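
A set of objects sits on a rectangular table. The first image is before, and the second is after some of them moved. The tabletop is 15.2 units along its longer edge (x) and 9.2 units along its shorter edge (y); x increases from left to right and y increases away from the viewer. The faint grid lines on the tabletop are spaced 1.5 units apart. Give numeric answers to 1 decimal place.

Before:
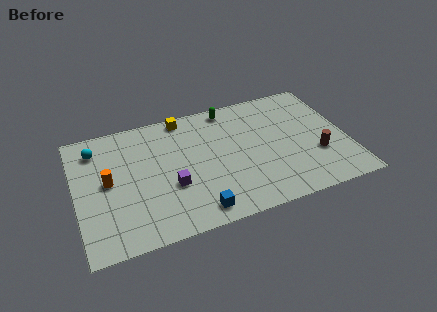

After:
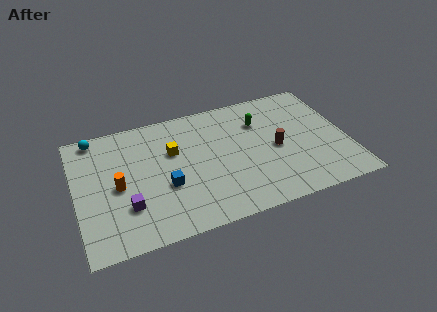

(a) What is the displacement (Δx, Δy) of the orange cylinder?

(0.5, -0.5)

The orange cylinder was at about (1.8, 4.8) and moved to about (2.3, 4.3).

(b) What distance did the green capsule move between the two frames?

2.3

From (8.9, 8.2) to (10.5, 6.6), the green capsule covered √(1.6² + 1.6²) ≈ 2.3 units.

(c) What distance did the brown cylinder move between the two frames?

2.5

From (13.4, 3.1) to (11.2, 4.3), the brown cylinder covered √(2.2² + 1.2²) ≈ 2.5 units.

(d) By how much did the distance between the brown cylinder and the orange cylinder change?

-2.8

They were about 11.7 units apart before and 8.9 after — 2.8 units closer together.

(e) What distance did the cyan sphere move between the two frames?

0.9

The cyan sphere was near (1.3, 7.4) before and (1.3, 8.3) after, so it travelled √(0.0² + 0.9²) ≈ 0.9 units.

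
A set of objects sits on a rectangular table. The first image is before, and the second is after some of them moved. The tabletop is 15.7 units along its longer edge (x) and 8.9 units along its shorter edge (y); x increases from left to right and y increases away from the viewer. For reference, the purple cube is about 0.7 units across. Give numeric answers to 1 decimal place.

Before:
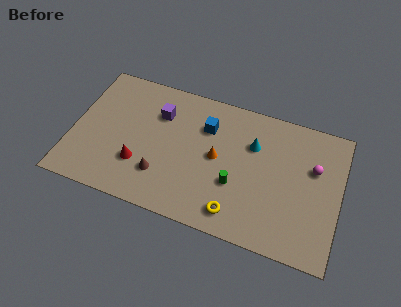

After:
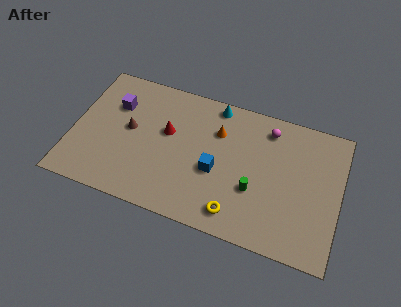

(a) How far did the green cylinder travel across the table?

1.1

From (9.7, 3.2) to (10.8, 3.2), the green cylinder covered √(1.1² + 0.0²) ≈ 1.1 units.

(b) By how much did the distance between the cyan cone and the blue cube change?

+1.5

They were about 2.8 units apart before and 4.3 after — 1.5 units further apart.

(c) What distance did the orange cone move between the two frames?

1.7

From (8.5, 4.6) to (8.4, 6.3), the orange cone covered √(0.1² + 1.7²) ≈ 1.7 units.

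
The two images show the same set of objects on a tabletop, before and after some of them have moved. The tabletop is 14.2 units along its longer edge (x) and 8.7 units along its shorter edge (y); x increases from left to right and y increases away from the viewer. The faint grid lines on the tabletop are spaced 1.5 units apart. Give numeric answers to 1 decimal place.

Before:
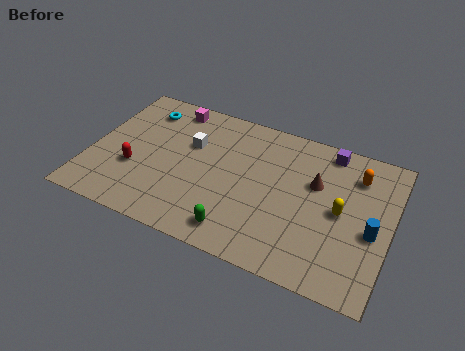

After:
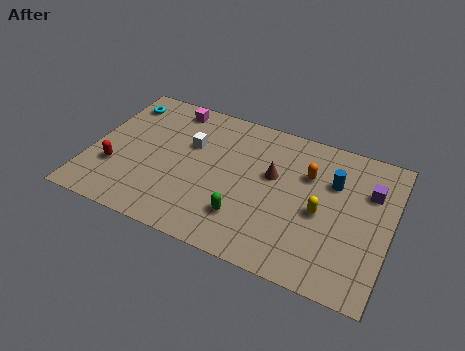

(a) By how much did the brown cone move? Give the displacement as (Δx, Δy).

(-2.0, -0.3)

From the two frames, the brown cone sits at roughly (10.6, 5.5) before and (8.6, 5.2) after.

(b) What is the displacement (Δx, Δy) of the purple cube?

(2.1, -1.7)

From the two frames, the purple cube sits at roughly (11.0, 7.7) before and (13.1, 6.0) after.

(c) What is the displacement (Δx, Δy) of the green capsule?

(0.2, 0.9)

The green capsule was at about (7.4, 1.3) and moved to about (7.6, 2.2).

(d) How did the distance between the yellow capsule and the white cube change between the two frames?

-0.8

They were about 7.4 units apart before and 6.6 after — 0.8 units closer together.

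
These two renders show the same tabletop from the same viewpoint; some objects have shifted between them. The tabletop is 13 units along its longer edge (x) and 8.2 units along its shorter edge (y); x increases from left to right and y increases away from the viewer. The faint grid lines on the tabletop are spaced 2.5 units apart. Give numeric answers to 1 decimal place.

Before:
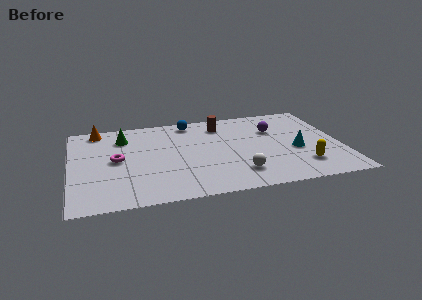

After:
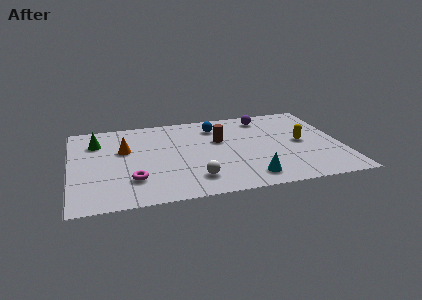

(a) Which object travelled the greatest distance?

the cyan cone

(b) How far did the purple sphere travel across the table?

1.4

The purple sphere was near (9.9, 5.6) before and (9.5, 6.9) after, so it travelled √(0.4² + 1.3²) ≈ 1.4 units.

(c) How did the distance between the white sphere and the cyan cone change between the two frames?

-0.7

The distance was about 3.3 in the first image and 2.6 in the second, so they moved 0.7 units closer together.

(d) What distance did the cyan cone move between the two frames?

3.2

The cyan cone was near (10.8, 3.4) before and (8.4, 1.3) after, so it travelled √(2.4² + 2.1²) ≈ 3.2 units.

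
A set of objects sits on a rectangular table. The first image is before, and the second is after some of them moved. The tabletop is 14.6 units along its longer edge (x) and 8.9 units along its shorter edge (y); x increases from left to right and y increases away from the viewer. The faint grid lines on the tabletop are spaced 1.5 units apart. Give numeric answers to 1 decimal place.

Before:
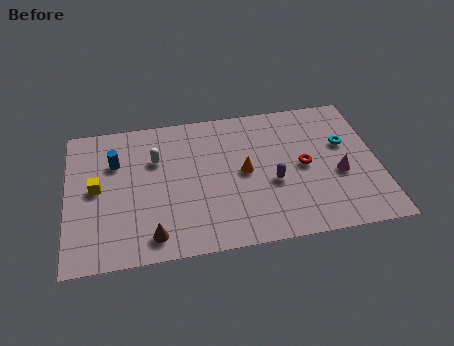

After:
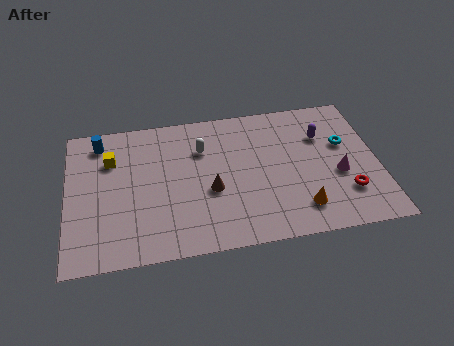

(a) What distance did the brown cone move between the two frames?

3.6

The brown cone moved from about (3.9, 1.3) to (6.7, 3.6), a distance of √(2.8² + 2.3²) ≈ 3.6.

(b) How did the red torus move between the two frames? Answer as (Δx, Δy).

(1.9, -2.0)

The red torus started near (11.1, 4.4) and ended near (13.0, 2.4).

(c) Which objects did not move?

the magenta cone and the cyan torus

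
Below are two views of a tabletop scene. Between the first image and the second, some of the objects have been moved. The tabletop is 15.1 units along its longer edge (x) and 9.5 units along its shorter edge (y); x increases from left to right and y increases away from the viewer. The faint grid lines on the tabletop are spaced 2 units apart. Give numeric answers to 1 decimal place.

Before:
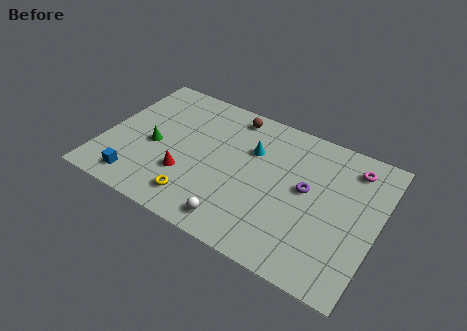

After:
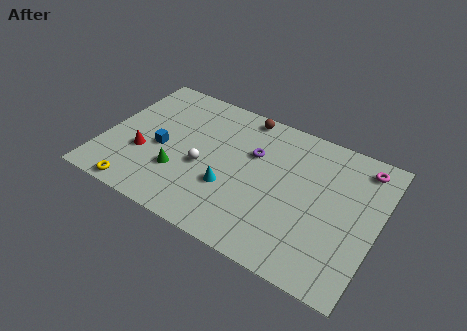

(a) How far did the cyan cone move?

3.2

The cyan cone was near (8.0, 6.4) before and (7.2, 3.3) after, so it travelled √(0.8² + 3.1²) ≈ 3.2 units.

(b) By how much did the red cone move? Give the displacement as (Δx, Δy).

(-2.5, 0.4)

From the two frames, the red cone sits at roughly (4.8, 3.0) before and (2.3, 3.4) after.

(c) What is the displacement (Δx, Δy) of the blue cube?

(0.9, 2.8)

From the two frames, the blue cube sits at roughly (2.3, 1.4) before and (3.2, 4.2) after.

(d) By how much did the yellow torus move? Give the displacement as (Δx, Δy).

(-3.1, -0.9)

The yellow torus was at about (5.6, 1.7) and moved to about (2.5, 0.8).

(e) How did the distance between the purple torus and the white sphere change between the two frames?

-1.8

The distance was about 5.1 in the first image and 3.3 in the second, so they moved 1.8 units closer together.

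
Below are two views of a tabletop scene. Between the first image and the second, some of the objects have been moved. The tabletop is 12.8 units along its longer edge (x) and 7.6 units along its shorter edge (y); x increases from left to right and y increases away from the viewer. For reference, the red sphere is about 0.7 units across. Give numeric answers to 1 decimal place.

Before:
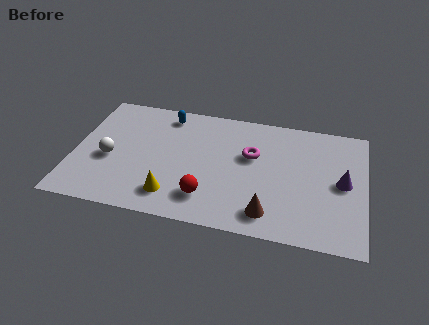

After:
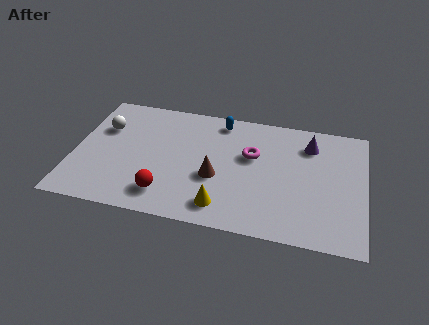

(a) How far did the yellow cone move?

2.2

The yellow cone moved from about (4.5, 1.5) to (6.7, 1.3), a distance of √(2.2² + 0.2²) ≈ 2.2.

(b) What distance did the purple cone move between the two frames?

2.6

From (11.8, 3.8) to (10.3, 5.9), the purple cone covered √(1.5² + 2.1²) ≈ 2.6 units.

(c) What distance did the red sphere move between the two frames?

1.8

The red sphere was near (6.0, 1.7) before and (4.2, 1.5) after, so it travelled √(1.8² + 0.2²) ≈ 1.8 units.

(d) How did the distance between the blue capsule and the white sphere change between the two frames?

+1.3

Before: roughly 4.0 units apart; after: 5.3. That's 1.3 units further apart.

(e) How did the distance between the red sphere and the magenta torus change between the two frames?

+1.3

They were about 3.5 units apart before and 4.8 after — 1.3 units further apart.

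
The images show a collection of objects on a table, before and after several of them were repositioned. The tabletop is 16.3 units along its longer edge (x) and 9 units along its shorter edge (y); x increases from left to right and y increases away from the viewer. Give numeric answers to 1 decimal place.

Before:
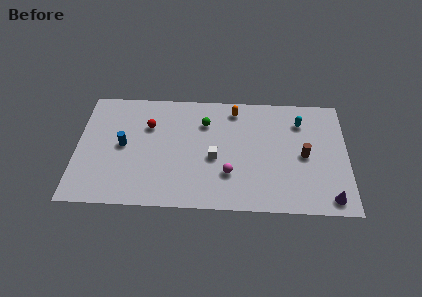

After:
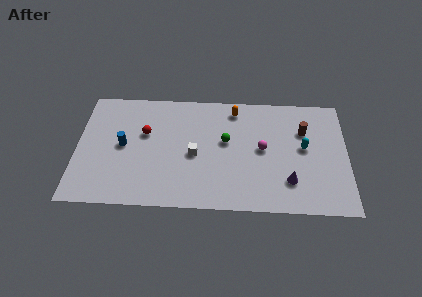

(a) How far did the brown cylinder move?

1.9

The brown cylinder moved from about (13.7, 4.3) to (13.7, 6.2), a distance of √(0.0² + 1.9²) ≈ 1.9.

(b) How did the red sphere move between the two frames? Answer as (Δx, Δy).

(-0.2, -0.6)

From the two frames, the red sphere sits at roughly (4.3, 6.2) before and (4.1, 5.6) after.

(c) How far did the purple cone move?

2.7

The purple cone moved from about (15.2, 1.1) to (12.8, 2.3), a distance of √(2.4² + 1.2²) ≈ 2.7.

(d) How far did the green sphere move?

1.9

The green sphere moved from about (7.7, 6.6) to (9.0, 5.2), a distance of √(1.3² + 1.4²) ≈ 1.9.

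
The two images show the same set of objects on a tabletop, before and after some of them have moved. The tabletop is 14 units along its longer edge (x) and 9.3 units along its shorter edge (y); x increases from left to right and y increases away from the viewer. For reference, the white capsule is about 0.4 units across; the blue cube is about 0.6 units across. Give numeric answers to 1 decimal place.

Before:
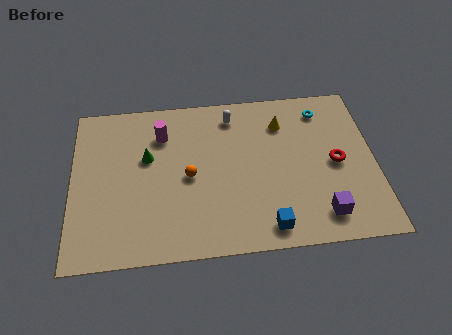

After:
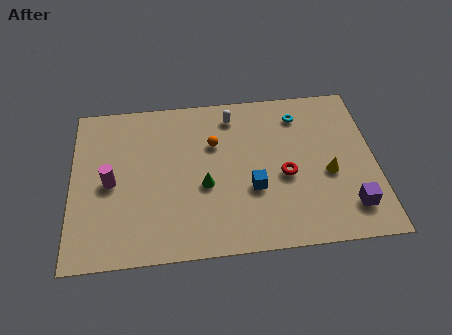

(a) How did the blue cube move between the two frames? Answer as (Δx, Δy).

(-0.6, 2.2)

From the two frames, the blue cube sits at roughly (8.9, 1.2) before and (8.3, 3.4) after.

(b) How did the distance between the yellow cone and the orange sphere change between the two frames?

+0.5

Before: roughly 5.2 units apart; after: 5.7. That's 0.5 units further apart.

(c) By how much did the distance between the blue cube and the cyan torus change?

-2.4

They were about 7.1 units apart before and 4.7 after — 2.4 units closer together.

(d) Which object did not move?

the white capsule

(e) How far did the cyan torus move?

1.1

The cyan torus moved from about (11.7, 7.7) to (10.6, 7.5), a distance of √(1.1² + 0.2²) ≈ 1.1.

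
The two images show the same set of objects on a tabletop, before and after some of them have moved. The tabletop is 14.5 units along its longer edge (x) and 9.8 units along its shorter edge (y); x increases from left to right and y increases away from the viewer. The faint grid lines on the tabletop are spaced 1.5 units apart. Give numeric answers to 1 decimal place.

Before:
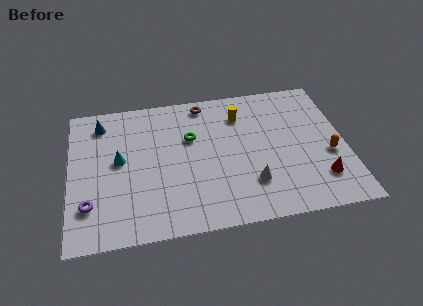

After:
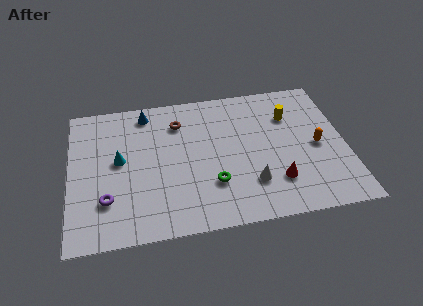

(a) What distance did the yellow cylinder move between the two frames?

2.6

The yellow cylinder was near (9.1, 7.5) before and (11.7, 7.0) after, so it travelled √(2.6² + 0.5²) ≈ 2.6 units.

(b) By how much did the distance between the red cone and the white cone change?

-2.3

Before: roughly 3.6 units apart; after: 1.3. That's 2.3 units closer together.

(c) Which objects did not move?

the white cone and the cyan cone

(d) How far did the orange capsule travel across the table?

0.9

From (13.6, 3.9) to (13.0, 4.6), the orange capsule covered √(0.6² + 0.7²) ≈ 0.9 units.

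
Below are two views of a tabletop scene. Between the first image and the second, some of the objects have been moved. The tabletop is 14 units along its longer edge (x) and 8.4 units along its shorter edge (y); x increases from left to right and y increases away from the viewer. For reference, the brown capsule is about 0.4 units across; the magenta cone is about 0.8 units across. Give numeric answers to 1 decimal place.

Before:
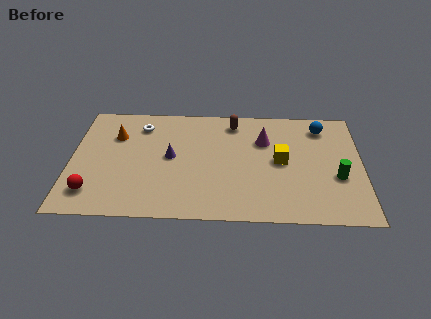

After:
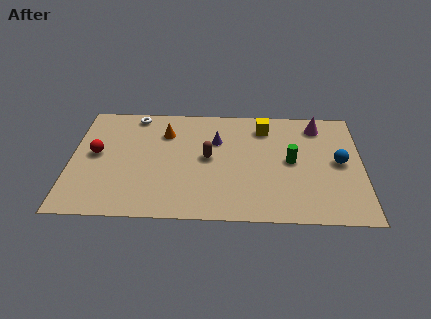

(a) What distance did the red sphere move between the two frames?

2.8

The red sphere moved from about (1.1, 1.7) to (1.2, 4.5), a distance of √(0.1² + 2.8²) ≈ 2.8.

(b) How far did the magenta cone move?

2.9

The magenta cone moved from about (9.3, 5.8) to (11.9, 7.0), a distance of √(2.6² + 1.2²) ≈ 2.9.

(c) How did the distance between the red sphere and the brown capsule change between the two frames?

-3.2

Before: roughly 8.6 units apart; after: 5.4. That's 3.2 units closer together.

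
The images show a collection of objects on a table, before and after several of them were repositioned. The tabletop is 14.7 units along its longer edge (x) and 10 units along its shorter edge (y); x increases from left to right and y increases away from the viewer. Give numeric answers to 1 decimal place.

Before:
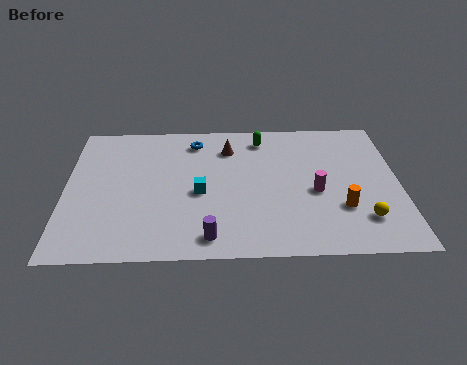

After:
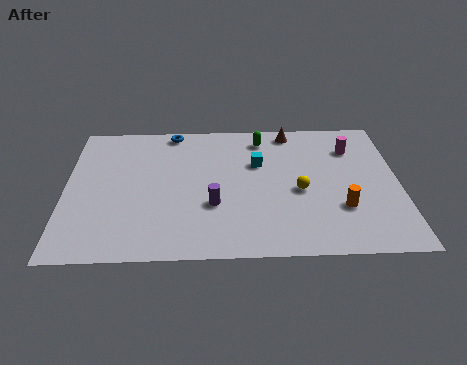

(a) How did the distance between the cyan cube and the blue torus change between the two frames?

+0.7

The distance was about 3.9 in the first image and 4.6 in the second, so they moved 0.7 units further apart.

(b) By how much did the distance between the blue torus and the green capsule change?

+1.1

The distance was about 3.0 in the first image and 4.1 in the second, so they moved 1.1 units further apart.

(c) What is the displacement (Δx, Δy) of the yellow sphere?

(-2.7, 2.1)

The yellow sphere was at about (13.0, 2.3) and moved to about (10.3, 4.4).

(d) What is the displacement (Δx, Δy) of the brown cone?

(2.8, 1.2)

From the two frames, the brown cone sits at roughly (7.2, 7.7) before and (10.0, 8.9) after.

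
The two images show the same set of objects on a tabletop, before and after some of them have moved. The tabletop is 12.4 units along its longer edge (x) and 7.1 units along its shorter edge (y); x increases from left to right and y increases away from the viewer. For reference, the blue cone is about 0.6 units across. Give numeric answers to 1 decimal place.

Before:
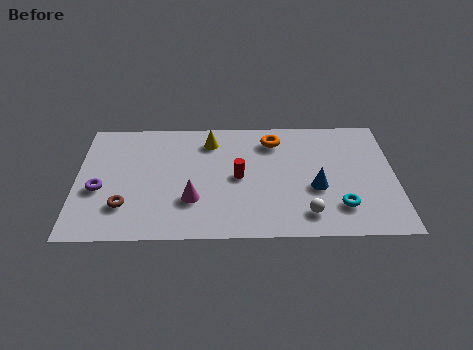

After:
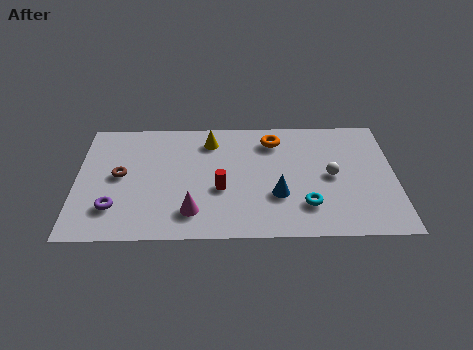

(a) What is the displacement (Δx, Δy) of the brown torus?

(-0.2, 1.8)

The brown torus started near (1.9, 1.9) and ended near (1.7, 3.7).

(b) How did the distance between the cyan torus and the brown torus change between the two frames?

-0.9

They were about 8.3 units apart before and 7.4 after — 0.9 units closer together.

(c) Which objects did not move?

the yellow cone and the orange torus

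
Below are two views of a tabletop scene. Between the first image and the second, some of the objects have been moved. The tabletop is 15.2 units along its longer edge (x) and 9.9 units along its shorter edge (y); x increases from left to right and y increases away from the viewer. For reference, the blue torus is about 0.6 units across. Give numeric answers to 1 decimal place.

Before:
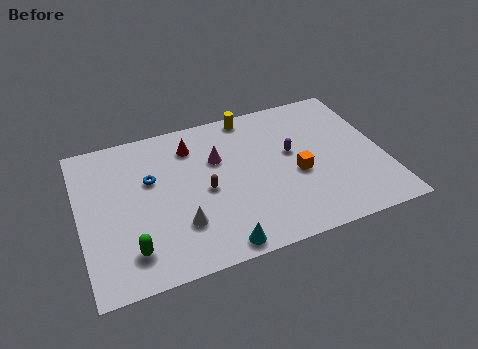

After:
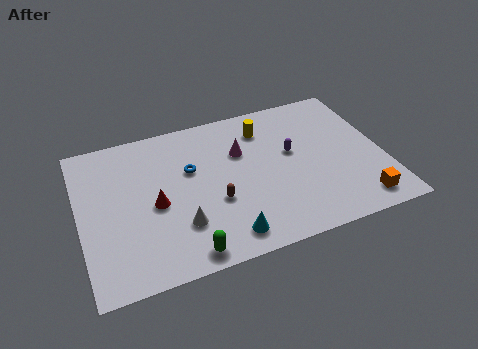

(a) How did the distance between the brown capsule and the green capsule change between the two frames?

-1.5

Before: roughly 4.7 units apart; after: 3.2. That's 1.5 units closer together.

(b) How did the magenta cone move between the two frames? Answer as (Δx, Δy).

(1.2, 0.1)

The magenta cone was at about (7.0, 6.5) and moved to about (8.2, 6.6).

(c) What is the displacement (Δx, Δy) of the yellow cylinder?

(0.6, -1.2)

The yellow cylinder was at about (8.9, 9.0) and moved to about (9.5, 7.8).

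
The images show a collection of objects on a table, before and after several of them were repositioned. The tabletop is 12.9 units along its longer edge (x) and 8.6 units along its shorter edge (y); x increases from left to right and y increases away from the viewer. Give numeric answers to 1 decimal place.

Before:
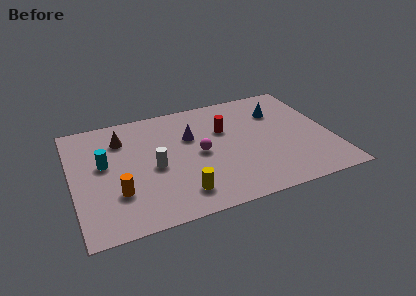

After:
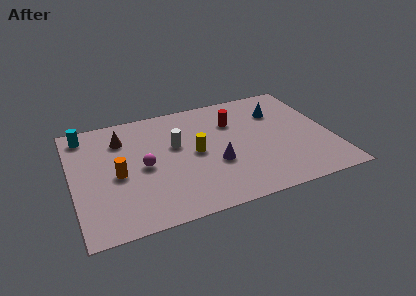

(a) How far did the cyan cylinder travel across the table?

2.6

The cyan cylinder was near (1.6, 4.9) before and (0.8, 7.4) after, so it travelled √(0.8² + 2.5²) ≈ 2.6 units.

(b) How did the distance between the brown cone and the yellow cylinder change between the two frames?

-1.4

They were about 5.5 units apart before and 4.1 after — 1.4 units closer together.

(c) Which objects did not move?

the brown cone and the blue cone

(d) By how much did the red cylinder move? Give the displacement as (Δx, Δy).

(0.5, 0.5)

The red cylinder was at about (7.7, 5.6) and moved to about (8.2, 6.1).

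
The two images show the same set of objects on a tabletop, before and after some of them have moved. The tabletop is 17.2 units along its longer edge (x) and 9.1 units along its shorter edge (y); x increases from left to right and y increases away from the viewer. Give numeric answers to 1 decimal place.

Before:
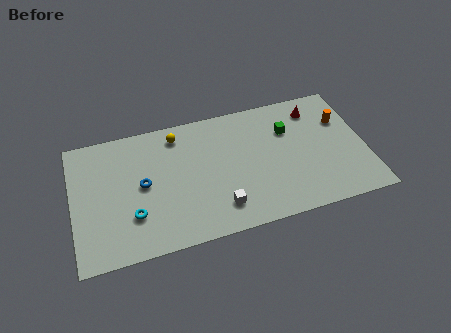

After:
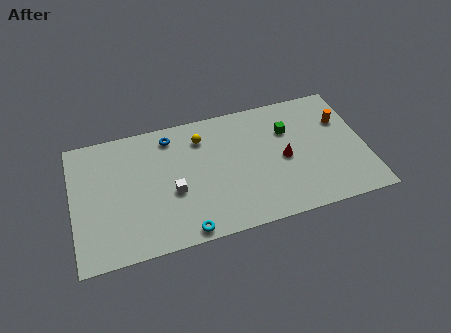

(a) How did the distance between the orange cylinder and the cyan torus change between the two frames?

-2.0

Before: roughly 13.1 units apart; after: 11.1. That's 2.0 units closer together.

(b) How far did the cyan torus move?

3.5

The cyan torus moved from about (3.4, 2.7) to (6.3, 0.8), a distance of √(2.9² + 1.9²) ≈ 3.5.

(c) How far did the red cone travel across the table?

3.7

The red cone moved from about (14.5, 7.4) to (12.4, 4.3), a distance of √(2.1² + 3.1²) ≈ 3.7.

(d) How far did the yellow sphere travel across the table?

1.5

The yellow sphere was near (6.3, 7.7) before and (7.7, 7.1) after, so it travelled √(1.4² + 0.6²) ≈ 1.5 units.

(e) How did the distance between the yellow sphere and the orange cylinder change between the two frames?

-1.5

They were about 9.8 units apart before and 8.3 after — 1.5 units closer together.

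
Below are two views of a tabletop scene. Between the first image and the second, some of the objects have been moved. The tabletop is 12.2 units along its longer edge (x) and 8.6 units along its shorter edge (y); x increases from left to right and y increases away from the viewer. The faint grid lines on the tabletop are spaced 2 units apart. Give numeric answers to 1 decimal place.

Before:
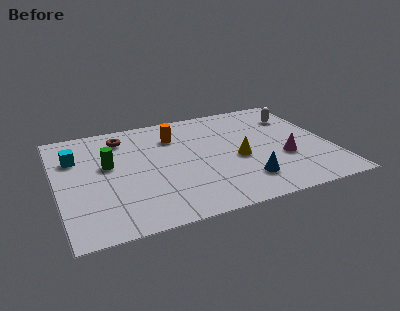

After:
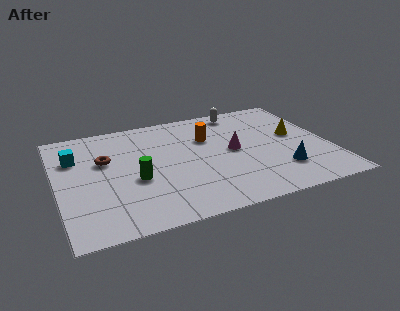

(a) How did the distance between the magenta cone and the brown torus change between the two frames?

-2.1

The distance was about 7.9 in the first image and 5.8 in the second, so they moved 2.1 units closer together.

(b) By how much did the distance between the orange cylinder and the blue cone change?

-0.6

The distance was about 5.2 in the first image and 4.6 in the second, so they moved 0.6 units closer together.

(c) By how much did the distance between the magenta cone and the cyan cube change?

-2.4

The distance was about 9.6 in the first image and 7.2 in the second, so they moved 2.4 units closer together.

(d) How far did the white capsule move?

2.7

From (11.0, 6.4) to (8.6, 7.6), the white capsule covered √(2.4² + 1.2²) ≈ 2.7 units.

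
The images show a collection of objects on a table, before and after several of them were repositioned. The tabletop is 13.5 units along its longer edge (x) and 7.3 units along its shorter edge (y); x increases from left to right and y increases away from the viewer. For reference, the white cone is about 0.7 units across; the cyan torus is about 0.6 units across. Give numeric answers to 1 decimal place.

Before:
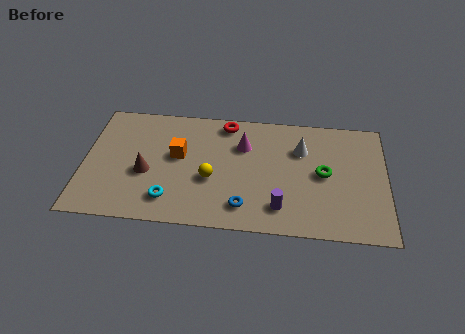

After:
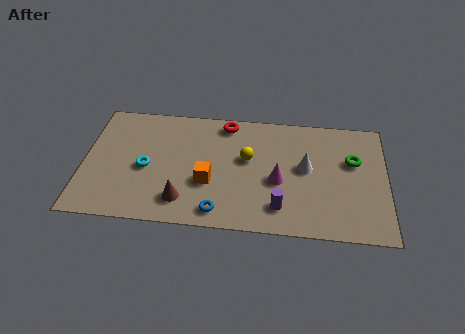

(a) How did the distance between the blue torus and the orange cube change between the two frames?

-2.3

They were about 4.1 units apart before and 1.8 after — 2.3 units closer together.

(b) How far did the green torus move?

1.6

From (10.7, 3.7) to (12.0, 4.6), the green torus covered √(1.3² + 0.9²) ≈ 1.6 units.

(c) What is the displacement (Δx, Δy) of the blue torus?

(-1.1, -0.4)

The blue torus was at about (7.2, 1.4) and moved to about (6.1, 1.0).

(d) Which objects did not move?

the red torus and the purple cylinder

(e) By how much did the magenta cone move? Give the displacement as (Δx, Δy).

(1.6, -2.0)

The magenta cone started near (7.1, 5.1) and ended near (8.7, 3.1).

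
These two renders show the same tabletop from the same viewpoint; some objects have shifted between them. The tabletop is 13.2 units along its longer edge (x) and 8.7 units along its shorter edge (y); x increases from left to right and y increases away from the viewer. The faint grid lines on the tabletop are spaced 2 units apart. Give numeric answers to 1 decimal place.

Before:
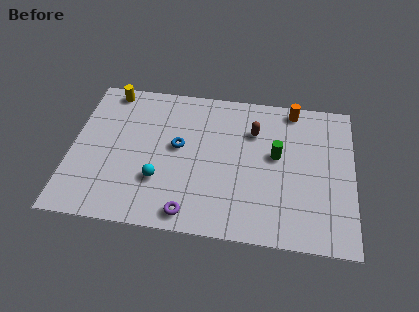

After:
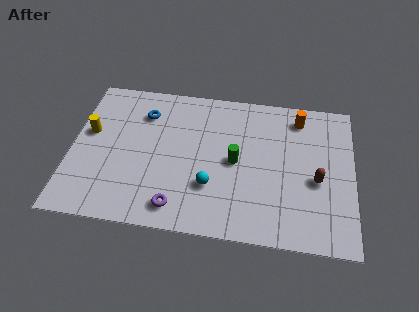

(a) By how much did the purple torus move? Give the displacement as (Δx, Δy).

(-0.6, 0.3)

The purple torus was at about (5.7, 1.0) and moved to about (5.1, 1.3).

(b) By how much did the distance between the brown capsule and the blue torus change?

+4.9

They were about 3.8 units apart before and 8.7 after — 4.9 units further apart.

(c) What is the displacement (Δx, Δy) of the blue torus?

(-1.7, 1.8)

The blue torus was at about (5.0, 4.8) and moved to about (3.3, 6.6).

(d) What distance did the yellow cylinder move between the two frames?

2.8

The yellow cylinder moved from about (1.6, 7.8) to (0.8, 5.1), a distance of √(0.8² + 2.7²) ≈ 2.8.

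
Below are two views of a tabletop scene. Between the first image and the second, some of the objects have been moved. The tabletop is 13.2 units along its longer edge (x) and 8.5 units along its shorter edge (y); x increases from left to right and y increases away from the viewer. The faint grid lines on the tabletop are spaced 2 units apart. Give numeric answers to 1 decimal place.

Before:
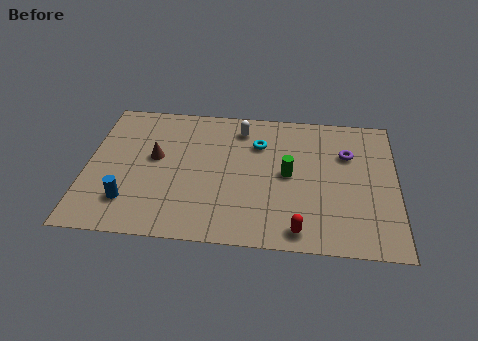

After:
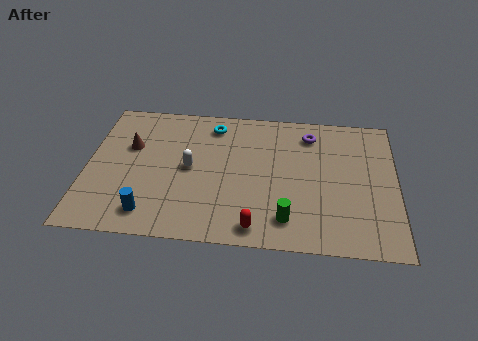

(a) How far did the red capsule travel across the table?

1.8

The red capsule was near (9.1, 1.0) before and (7.3, 1.0) after, so it travelled √(1.8² + 0.0²) ≈ 1.8 units.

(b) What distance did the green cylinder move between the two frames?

2.7

The green cylinder moved from about (8.6, 4.3) to (8.6, 1.6), a distance of √(0.0² + 2.7²) ≈ 2.7.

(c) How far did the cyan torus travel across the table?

2.2

From (7.3, 6.1) to (5.3, 7.1), the cyan torus covered √(2.0² + 1.0²) ≈ 2.2 units.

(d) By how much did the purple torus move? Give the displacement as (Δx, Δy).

(-1.6, 1.1)

The purple torus started near (11.1, 5.8) and ended near (9.5, 6.9).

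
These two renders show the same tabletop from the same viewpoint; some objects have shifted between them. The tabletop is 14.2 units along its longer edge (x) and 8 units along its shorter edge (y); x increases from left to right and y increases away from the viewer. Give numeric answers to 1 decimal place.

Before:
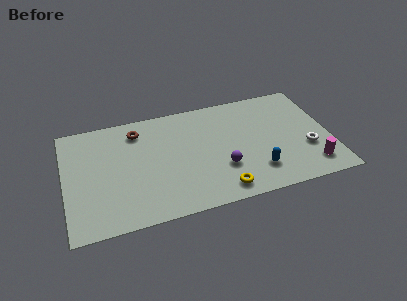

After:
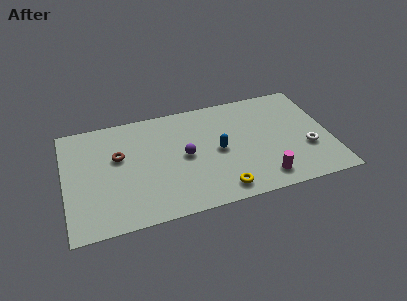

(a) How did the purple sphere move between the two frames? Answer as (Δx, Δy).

(-1.9, 1.4)

From the two frames, the purple sphere sits at roughly (8.3, 2.6) before and (6.4, 4.0) after.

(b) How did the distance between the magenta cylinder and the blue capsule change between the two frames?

+0.5

They were about 2.9 units apart before and 3.4 after — 0.5 units further apart.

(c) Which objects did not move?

the white torus and the yellow torus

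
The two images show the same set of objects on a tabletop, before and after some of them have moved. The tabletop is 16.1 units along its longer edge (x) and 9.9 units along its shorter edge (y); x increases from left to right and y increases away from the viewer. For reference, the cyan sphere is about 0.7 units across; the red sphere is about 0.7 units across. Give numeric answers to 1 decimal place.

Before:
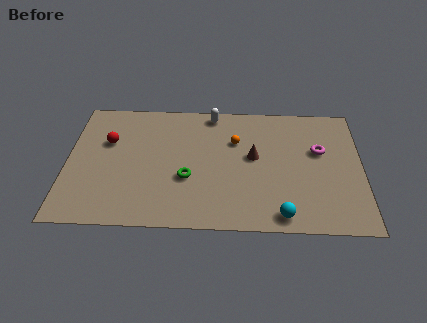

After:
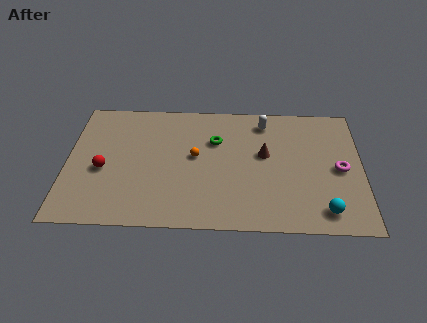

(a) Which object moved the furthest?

the green torus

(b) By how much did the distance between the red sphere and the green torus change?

+1.4

Before: roughly 5.2 units apart; after: 6.6. That's 1.4 units further apart.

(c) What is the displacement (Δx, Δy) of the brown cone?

(0.6, 0.2)

From the two frames, the brown cone sits at roughly (10.2, 5.5) before and (10.8, 5.7) after.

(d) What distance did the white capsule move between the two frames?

3.0

From (7.9, 8.9) to (10.8, 8.3), the white capsule covered √(2.9² + 0.6²) ≈ 3.0 units.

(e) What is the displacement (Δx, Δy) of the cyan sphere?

(2.3, 0.4)

The cyan sphere was at about (11.7, 1.1) and moved to about (14.0, 1.5).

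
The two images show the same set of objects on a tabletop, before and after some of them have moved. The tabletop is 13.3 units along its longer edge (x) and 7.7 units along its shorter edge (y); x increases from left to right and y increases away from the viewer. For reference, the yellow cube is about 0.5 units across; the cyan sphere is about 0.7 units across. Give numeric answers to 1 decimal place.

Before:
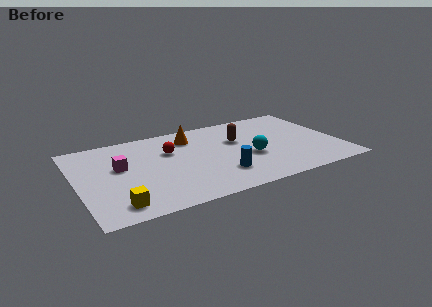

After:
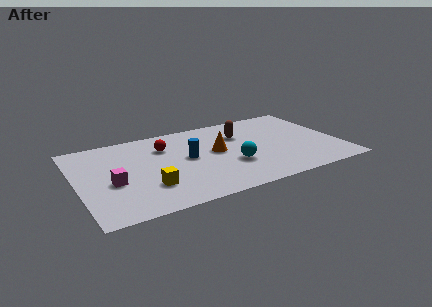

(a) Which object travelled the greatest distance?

the blue cylinder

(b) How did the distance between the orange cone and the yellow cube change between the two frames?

-2.3

The distance was about 6.5 in the first image and 4.2 in the second, so they moved 2.3 units closer together.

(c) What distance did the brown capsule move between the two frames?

0.5

From (8.3, 4.9) to (8.5, 5.4), the brown capsule covered √(0.2² + 0.5²) ≈ 0.5 units.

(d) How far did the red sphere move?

0.5

From (4.8, 5.1) to (4.6, 5.6), the red sphere covered √(0.2² + 0.5²) ≈ 0.5 units.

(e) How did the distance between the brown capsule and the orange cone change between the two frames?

-0.8

The distance was about 2.6 in the first image and 1.8 in the second, so they moved 0.8 units closer together.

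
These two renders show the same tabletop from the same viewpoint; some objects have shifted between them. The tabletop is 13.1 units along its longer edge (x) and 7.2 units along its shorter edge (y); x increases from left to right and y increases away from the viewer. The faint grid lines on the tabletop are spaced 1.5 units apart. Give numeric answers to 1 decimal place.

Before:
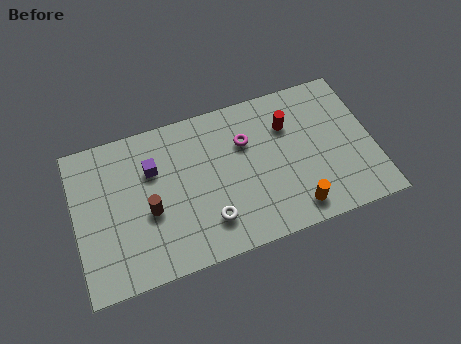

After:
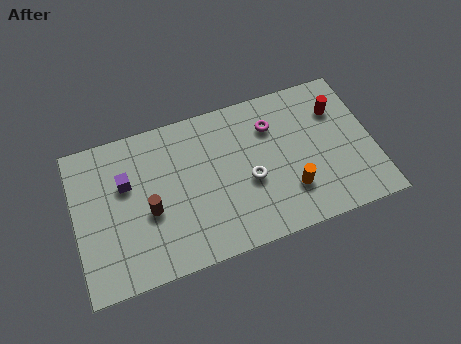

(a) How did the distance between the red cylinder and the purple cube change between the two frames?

+3.4

The distance was about 6.0 in the first image and 9.4 in the second, so they moved 3.4 units further apart.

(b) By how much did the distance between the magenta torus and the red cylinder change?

+1.0

Before: roughly 1.9 units apart; after: 2.9. That's 1.0 units further apart.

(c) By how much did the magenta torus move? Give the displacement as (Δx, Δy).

(1.2, 0.4)

From the two frames, the magenta torus sits at roughly (7.6, 4.9) before and (8.8, 5.3) after.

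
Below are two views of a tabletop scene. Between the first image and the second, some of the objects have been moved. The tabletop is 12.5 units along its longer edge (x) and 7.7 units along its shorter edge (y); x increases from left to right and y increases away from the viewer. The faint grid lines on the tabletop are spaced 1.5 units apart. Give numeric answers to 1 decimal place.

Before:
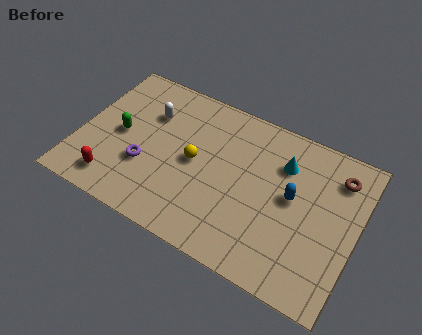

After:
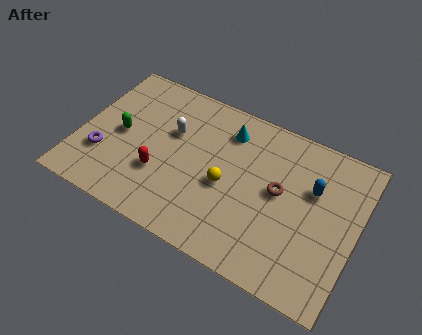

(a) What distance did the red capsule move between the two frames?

2.3

The red capsule was near (1.9, 1.3) before and (3.8, 2.6) after, so it travelled √(1.9² + 1.3²) ≈ 2.3 units.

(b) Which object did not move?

the green capsule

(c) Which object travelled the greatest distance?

the brown torus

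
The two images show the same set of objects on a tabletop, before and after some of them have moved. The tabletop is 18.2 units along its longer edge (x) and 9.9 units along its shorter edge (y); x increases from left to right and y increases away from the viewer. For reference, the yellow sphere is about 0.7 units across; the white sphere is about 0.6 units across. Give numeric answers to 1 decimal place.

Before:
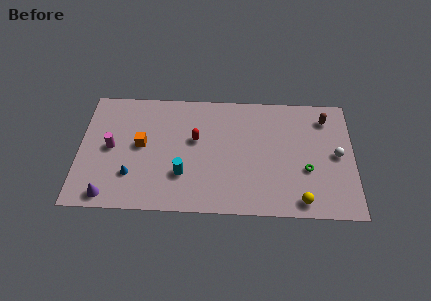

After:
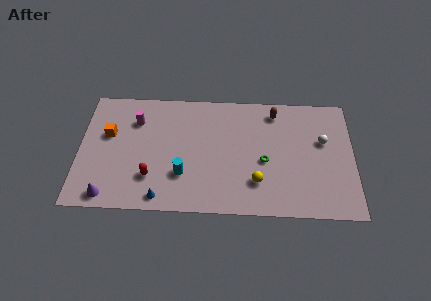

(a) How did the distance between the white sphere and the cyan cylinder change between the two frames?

-0.6

They were about 10.4 units apart before and 9.8 after — 0.6 units closer together.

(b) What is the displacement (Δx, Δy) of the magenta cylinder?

(1.6, 2.3)

The magenta cylinder was at about (2.1, 5.0) and moved to about (3.7, 7.3).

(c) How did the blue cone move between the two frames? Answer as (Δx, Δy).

(2.0, -1.7)

From the two frames, the blue cone sits at roughly (3.5, 2.8) before and (5.5, 1.1) after.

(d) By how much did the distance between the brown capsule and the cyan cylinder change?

-2.6

Before: roughly 10.7 units apart; after: 8.1. That's 2.6 units closer together.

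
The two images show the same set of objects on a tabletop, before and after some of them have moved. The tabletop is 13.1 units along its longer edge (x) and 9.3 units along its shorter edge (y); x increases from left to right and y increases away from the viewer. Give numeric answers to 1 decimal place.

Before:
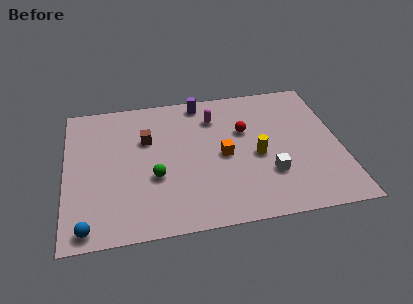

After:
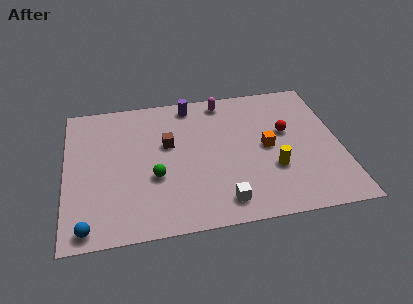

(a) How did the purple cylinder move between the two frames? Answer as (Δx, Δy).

(-0.5, -0.1)

The purple cylinder was at about (6.6, 8.3) and moved to about (6.1, 8.2).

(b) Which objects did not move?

the blue sphere and the green sphere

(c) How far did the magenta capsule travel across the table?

1.2

The magenta capsule was near (7.2, 7.1) before and (7.7, 8.2) after, so it travelled √(0.5² + 1.1²) ≈ 1.2 units.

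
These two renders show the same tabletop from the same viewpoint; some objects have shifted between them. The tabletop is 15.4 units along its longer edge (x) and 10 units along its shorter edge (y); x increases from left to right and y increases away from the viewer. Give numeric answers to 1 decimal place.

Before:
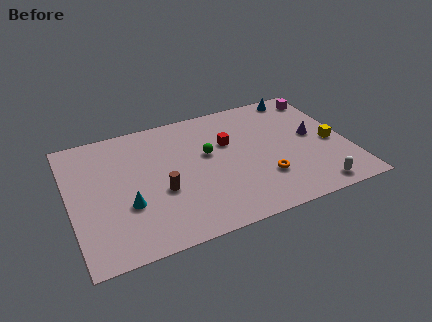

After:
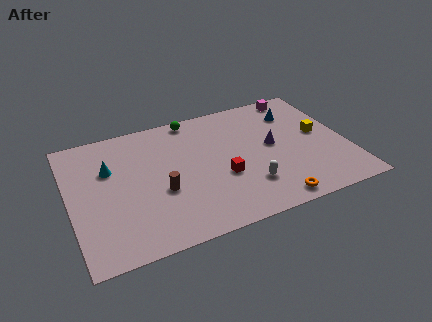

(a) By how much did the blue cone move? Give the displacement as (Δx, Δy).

(-0.4, -1.4)

From the two frames, the blue cone sits at roughly (13.3, 9.0) before and (12.9, 7.6) after.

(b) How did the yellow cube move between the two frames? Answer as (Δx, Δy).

(-0.5, 1.0)

The yellow cube started near (14.5, 4.4) and ended near (14.0, 5.4).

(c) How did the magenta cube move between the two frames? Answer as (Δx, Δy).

(-1.2, 0.5)

The magenta cube started near (14.5, 8.5) and ended near (13.3, 9.0).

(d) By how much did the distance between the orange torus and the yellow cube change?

+1.2

Before: roughly 4.3 units apart; after: 5.5. That's 1.2 units further apart.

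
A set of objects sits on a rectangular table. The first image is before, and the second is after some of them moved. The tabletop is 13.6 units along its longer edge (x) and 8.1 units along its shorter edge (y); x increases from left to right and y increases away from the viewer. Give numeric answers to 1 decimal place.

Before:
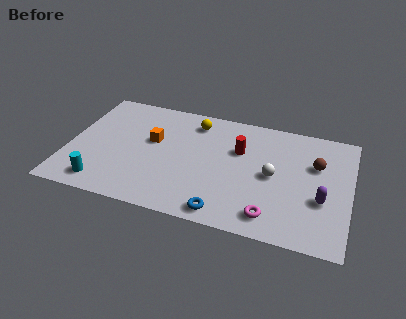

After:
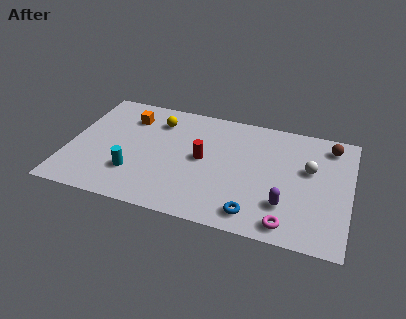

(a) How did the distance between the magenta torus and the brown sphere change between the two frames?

+1.6

They were about 4.4 units apart before and 6.0 after — 1.6 units further apart.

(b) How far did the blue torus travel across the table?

1.4

From (7.8, 0.9) to (9.2, 1.2), the blue torus covered √(1.4² + 0.3²) ≈ 1.4 units.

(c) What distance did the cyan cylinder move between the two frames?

1.8

The cyan cylinder moved from about (1.9, 1.2) to (3.3, 2.3), a distance of √(1.4² + 1.1²) ≈ 1.8.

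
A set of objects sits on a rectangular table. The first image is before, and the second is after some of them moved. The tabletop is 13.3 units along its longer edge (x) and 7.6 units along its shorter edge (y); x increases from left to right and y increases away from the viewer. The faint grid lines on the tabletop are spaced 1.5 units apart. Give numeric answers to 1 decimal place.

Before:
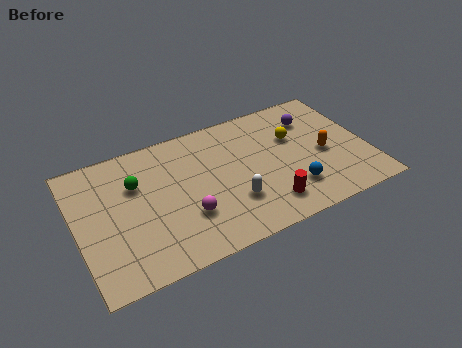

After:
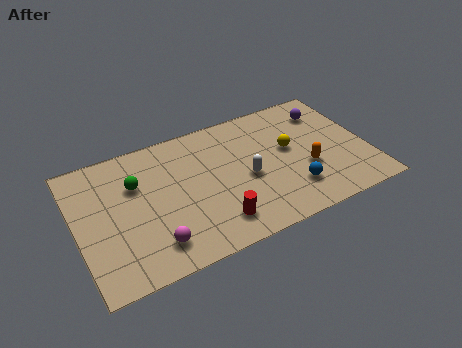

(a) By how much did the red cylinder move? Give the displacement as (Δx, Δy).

(-2.4, 0.0)

The red cylinder was at about (8.4, 1.5) and moved to about (6.0, 1.5).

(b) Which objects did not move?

the green sphere and the blue sphere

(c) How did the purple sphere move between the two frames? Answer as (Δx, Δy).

(0.7, 0.2)

From the two frames, the purple sphere sits at roughly (11.1, 5.7) before and (11.8, 5.9) after.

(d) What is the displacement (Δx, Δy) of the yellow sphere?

(-0.3, -0.6)

The yellow sphere started near (10.1, 4.9) and ended near (9.8, 4.3).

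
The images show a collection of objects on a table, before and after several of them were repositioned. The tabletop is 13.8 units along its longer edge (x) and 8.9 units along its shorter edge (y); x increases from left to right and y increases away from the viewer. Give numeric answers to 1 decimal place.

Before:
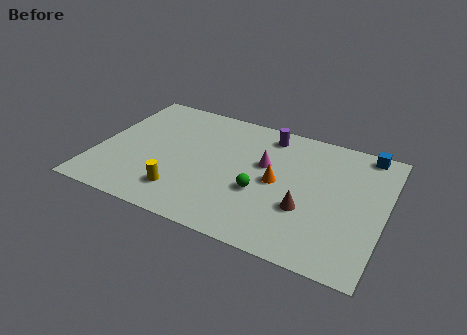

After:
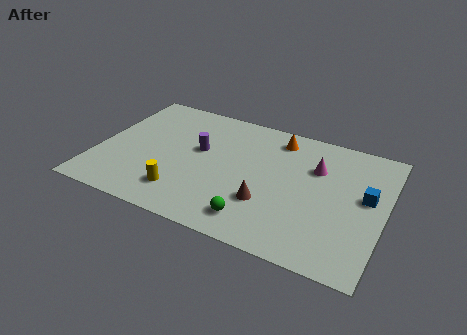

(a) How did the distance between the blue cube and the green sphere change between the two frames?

-0.6

The distance was about 6.6 in the first image and 6.0 in the second, so they moved 0.6 units closer together.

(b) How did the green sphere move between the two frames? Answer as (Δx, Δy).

(0.0, -1.9)

The green sphere started near (8.0, 3.4) and ended near (8.0, 1.5).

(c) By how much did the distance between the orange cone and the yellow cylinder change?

+1.9

Before: roughly 5.0 units apart; after: 6.9. That's 1.9 units further apart.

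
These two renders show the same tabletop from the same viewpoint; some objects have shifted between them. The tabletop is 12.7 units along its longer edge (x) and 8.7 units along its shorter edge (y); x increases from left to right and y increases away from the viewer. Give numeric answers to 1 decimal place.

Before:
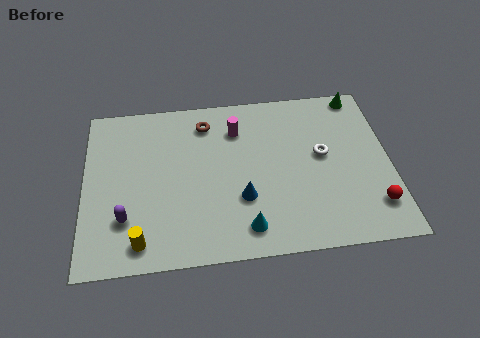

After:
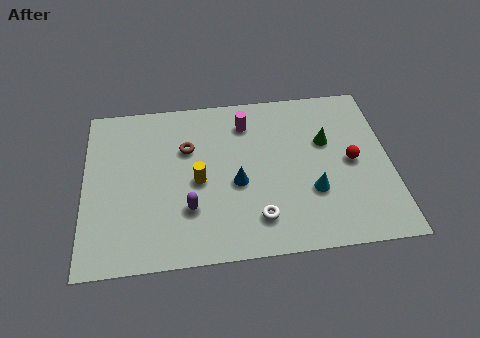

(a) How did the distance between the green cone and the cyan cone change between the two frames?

-5.5

The distance was about 8.2 in the first image and 2.7 in the second, so they moved 5.5 units closer together.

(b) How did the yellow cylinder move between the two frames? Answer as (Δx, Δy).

(2.4, 2.8)

The yellow cylinder was at about (2.3, 1.2) and moved to about (4.7, 4.0).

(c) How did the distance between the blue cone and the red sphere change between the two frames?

-0.7

Before: roughly 5.5 units apart; after: 4.8. That's 0.7 units closer together.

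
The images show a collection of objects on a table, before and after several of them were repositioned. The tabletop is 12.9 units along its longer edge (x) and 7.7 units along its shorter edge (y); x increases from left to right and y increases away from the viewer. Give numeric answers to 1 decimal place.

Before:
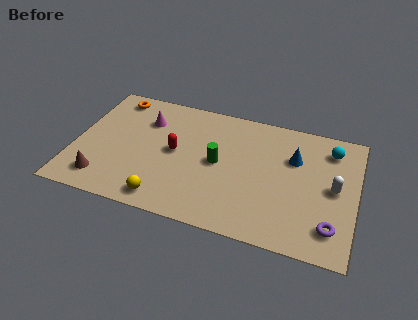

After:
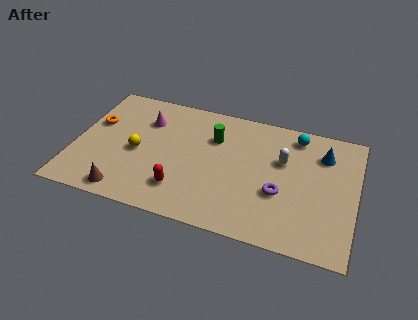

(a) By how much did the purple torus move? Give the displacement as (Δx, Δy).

(-2.4, 1.3)

The purple torus was at about (11.9, 1.6) and moved to about (9.5, 2.9).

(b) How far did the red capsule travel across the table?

2.3

From (4.6, 4.0) to (5.1, 1.8), the red capsule covered √(0.5² + 2.2²) ≈ 2.3 units.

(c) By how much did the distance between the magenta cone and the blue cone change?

+1.3

The distance was about 6.9 in the first image and 8.2 in the second, so they moved 1.3 units further apart.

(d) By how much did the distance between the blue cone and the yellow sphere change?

+1.7

Before: roughly 7.0 units apart; after: 8.7. That's 1.7 units further apart.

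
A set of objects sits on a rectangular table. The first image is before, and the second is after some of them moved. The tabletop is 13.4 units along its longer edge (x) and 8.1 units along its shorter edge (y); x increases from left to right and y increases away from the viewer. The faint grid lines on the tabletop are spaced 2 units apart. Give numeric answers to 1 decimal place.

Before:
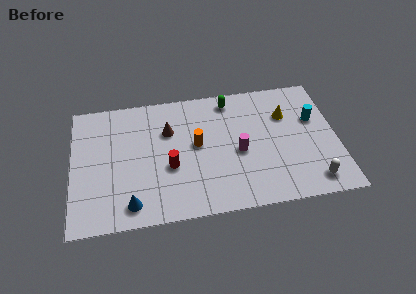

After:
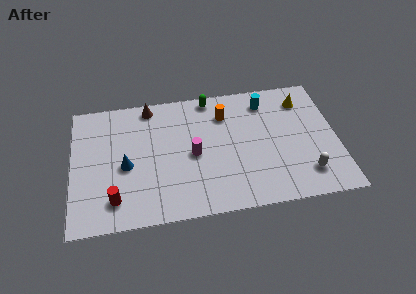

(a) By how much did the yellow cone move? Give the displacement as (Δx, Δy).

(0.9, 0.8)

From the two frames, the yellow cone sits at roughly (10.9, 5.6) before and (11.8, 6.4) after.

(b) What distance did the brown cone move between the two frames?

1.9

The brown cone moved from about (4.9, 5.5) to (4.0, 7.2), a distance of √(0.9² + 1.7²) ≈ 1.9.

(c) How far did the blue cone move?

2.4

The blue cone moved from about (2.9, 1.2) to (2.7, 3.6), a distance of √(0.2² + 2.4²) ≈ 2.4.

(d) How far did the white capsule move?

0.6

The white capsule moved from about (12.0, 1.2) to (11.7, 1.7), a distance of √(0.3² + 0.5²) ≈ 0.6.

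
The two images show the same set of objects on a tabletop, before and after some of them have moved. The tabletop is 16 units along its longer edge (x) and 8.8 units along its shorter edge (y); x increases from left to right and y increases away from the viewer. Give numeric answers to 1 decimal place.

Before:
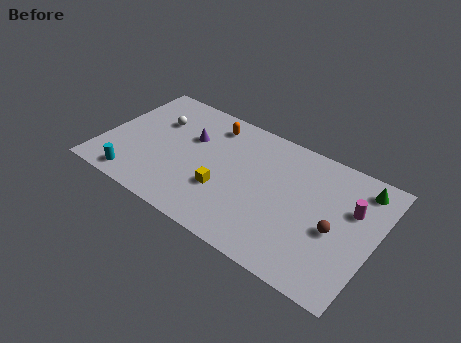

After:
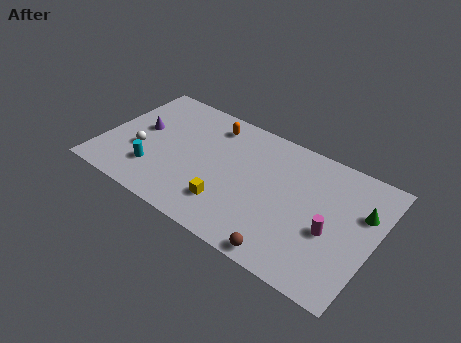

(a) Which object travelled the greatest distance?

the brown sphere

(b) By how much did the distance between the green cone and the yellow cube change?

-0.5

They were about 8.6 units apart before and 8.1 after — 0.5 units closer together.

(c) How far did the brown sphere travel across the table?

3.8

The brown sphere was near (13.8, 3.8) before and (11.5, 0.8) after, so it travelled √(2.3² + 3.0²) ≈ 3.8 units.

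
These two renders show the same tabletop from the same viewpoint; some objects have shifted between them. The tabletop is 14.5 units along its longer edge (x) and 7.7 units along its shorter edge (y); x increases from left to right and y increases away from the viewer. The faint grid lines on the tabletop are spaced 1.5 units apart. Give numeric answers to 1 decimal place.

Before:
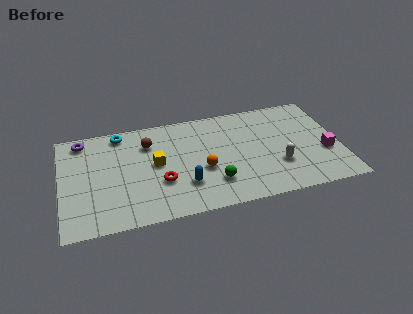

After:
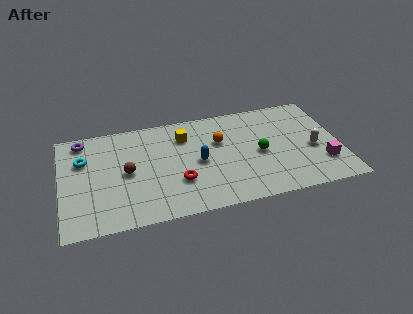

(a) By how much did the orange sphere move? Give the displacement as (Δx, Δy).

(1.0, 1.9)

The orange sphere started near (7.3, 3.1) and ended near (8.3, 5.0).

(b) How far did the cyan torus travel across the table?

2.6

The cyan torus was near (3.2, 6.8) before and (1.2, 5.2) after, so it travelled √(2.0² + 1.6²) ≈ 2.6 units.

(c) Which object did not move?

the purple torus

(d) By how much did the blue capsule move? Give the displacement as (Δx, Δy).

(0.8, 1.5)

The blue capsule was at about (6.3, 2.2) and moved to about (7.1, 3.7).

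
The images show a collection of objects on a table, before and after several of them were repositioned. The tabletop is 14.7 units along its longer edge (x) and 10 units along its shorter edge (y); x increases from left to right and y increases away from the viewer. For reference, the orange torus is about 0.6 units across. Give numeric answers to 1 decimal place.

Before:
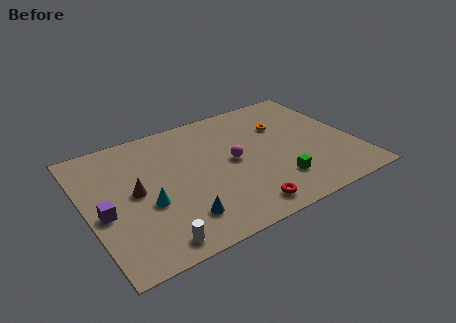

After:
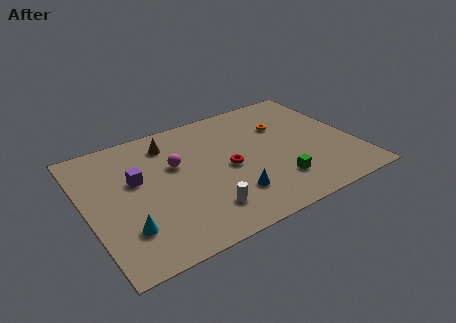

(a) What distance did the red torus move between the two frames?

3.4

From (7.9, 1.3) to (7.7, 4.7), the red torus covered √(0.2² + 3.4²) ≈ 3.4 units.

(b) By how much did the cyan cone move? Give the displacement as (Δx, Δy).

(-1.3, -1.3)

From the two frames, the cyan cone sits at roughly (3.1, 3.9) before and (1.8, 2.6) after.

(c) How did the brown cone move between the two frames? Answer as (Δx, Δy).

(2.3, 3.0)

The brown cone was at about (2.6, 5.1) and moved to about (4.9, 8.1).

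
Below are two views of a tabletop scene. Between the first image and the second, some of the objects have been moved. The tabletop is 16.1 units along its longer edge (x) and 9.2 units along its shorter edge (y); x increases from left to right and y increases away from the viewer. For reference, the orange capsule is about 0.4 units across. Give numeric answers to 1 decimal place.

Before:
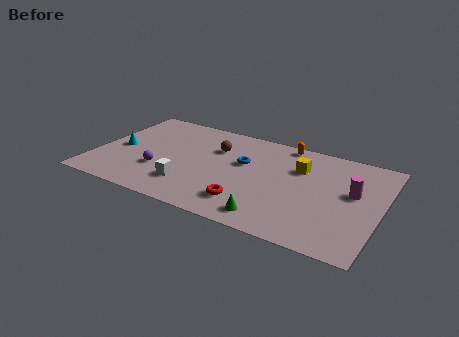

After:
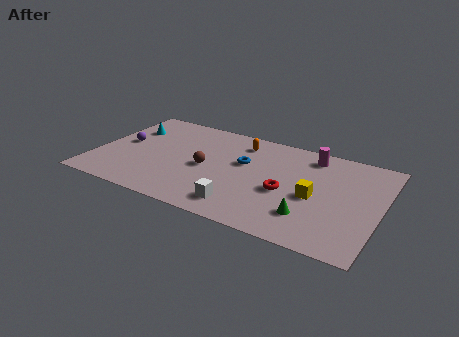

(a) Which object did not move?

the blue torus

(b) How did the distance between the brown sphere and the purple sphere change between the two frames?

+0.5

They were about 4.4 units apart before and 4.9 after — 0.5 units further apart.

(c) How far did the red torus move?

2.7

The red torus moved from about (9.0, 2.0) to (10.9, 3.9), a distance of √(1.9² + 1.9²) ≈ 2.7.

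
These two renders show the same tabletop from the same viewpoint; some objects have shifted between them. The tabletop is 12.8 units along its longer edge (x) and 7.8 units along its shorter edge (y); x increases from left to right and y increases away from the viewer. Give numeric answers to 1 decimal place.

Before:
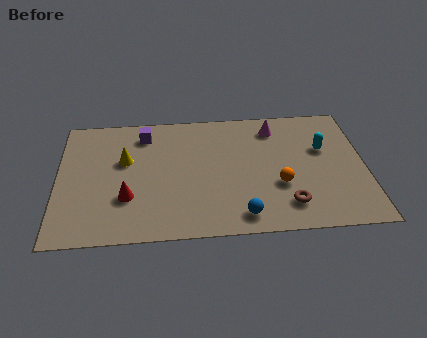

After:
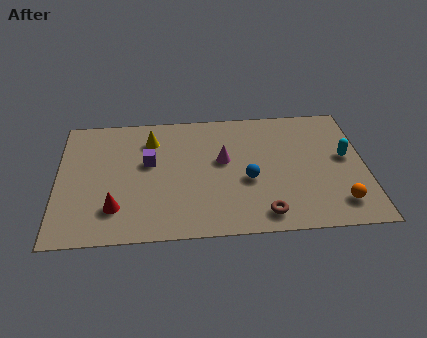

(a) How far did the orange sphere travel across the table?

2.7

The orange sphere moved from about (9.2, 2.8) to (11.6, 1.5), a distance of √(2.4² + 1.3²) ≈ 2.7.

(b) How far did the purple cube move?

1.8

The purple cube moved from about (3.6, 6.4) to (3.8, 4.6), a distance of √(0.2² + 1.8²) ≈ 1.8.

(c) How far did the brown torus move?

1.1

The brown torus moved from about (9.5, 1.6) to (8.5, 1.1), a distance of √(1.0² + 0.5²) ≈ 1.1.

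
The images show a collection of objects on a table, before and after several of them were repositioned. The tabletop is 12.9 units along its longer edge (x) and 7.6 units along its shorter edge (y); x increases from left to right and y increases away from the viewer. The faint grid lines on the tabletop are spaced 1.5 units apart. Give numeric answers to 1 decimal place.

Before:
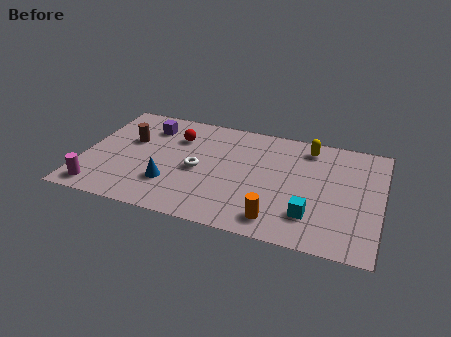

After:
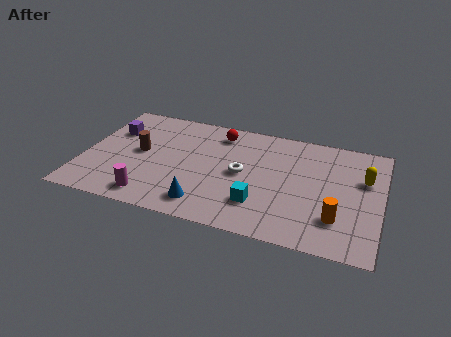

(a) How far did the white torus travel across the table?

1.9

From (5.0, 3.5) to (6.9, 3.8), the white torus covered √(1.9² + 0.3²) ≈ 1.9 units.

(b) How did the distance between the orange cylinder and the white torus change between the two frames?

+0.3

Before: roughly 4.3 units apart; after: 4.6. That's 0.3 units further apart.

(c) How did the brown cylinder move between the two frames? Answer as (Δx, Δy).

(0.5, -0.7)

The brown cylinder was at about (1.9, 4.7) and moved to about (2.4, 4.0).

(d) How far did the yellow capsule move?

2.9

From (9.6, 6.4) to (12.1, 4.9), the yellow capsule covered √(2.5² + 1.5²) ≈ 2.9 units.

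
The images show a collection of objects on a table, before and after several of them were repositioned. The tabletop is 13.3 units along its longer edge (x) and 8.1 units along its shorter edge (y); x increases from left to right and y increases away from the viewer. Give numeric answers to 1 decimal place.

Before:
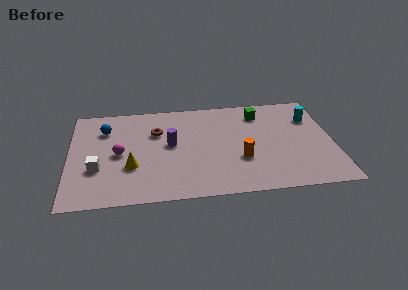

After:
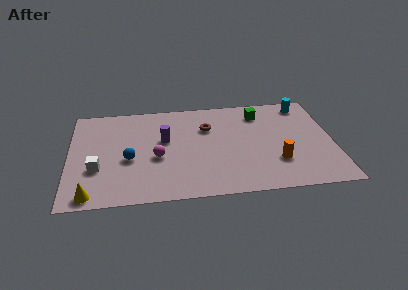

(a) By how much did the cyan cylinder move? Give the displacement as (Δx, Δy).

(-0.3, 1.2)

From the two frames, the cyan cylinder sits at roughly (12.3, 5.8) before and (12.0, 7.0) after.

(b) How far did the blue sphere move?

2.9

The blue sphere moved from about (1.8, 6.0) to (3.0, 3.4), a distance of √(1.2² + 2.6²) ≈ 2.9.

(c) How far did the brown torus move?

2.6

From (4.4, 5.5) to (7.0, 5.6), the brown torus covered √(2.6² + 0.1²) ≈ 2.6 units.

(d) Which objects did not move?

the white cube and the green cube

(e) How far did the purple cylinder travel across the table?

0.5

The purple cylinder moved from about (5.1, 4.4) to (4.8, 4.8), a distance of √(0.3² + 0.4²) ≈ 0.5.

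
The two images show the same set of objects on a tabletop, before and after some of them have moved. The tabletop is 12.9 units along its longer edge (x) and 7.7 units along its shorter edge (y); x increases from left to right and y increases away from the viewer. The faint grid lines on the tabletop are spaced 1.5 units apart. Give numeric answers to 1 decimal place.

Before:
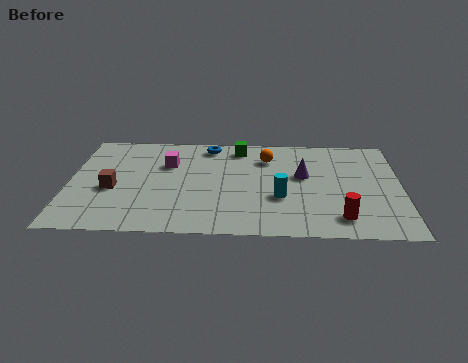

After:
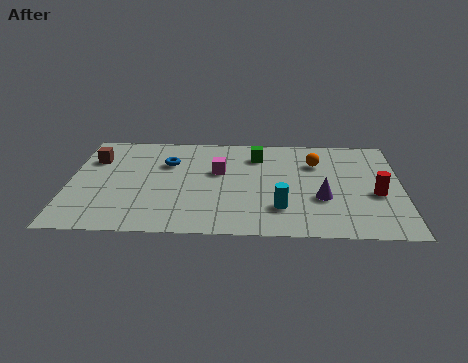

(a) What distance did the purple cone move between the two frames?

1.8

The purple cone was near (9.1, 4.5) before and (9.8, 2.8) after, so it travelled √(0.7² + 1.7²) ≈ 1.8 units.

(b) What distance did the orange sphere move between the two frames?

1.9

From (7.7, 5.8) to (9.6, 5.5), the orange sphere covered √(1.9² + 0.3²) ≈ 1.9 units.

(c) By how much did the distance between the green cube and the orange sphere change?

+1.0

They were about 1.4 units apart before and 2.4 after — 1.0 units further apart.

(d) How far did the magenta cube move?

2.1

The magenta cube moved from about (3.8, 5.2) to (5.8, 4.7), a distance of √(2.0² + 0.5²) ≈ 2.1.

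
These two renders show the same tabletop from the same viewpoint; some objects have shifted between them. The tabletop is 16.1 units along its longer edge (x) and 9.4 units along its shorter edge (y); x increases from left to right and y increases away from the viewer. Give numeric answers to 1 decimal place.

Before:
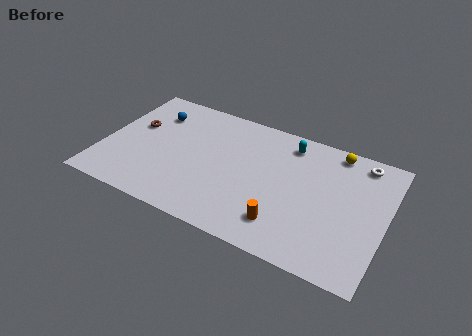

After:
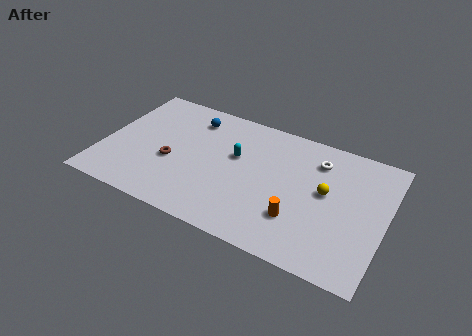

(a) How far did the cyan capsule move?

3.6

The cyan capsule was near (10.3, 7.9) before and (7.5, 5.7) after, so it travelled √(2.8² + 2.2²) ≈ 3.6 units.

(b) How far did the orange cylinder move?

1.0

The orange cylinder moved from about (10.7, 2.0) to (11.4, 2.7), a distance of √(0.7² + 0.7²) ≈ 1.0.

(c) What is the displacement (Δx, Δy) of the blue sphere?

(2.2, 0.5)

From the two frames, the blue sphere sits at roughly (2.5, 7.1) before and (4.7, 7.6) after.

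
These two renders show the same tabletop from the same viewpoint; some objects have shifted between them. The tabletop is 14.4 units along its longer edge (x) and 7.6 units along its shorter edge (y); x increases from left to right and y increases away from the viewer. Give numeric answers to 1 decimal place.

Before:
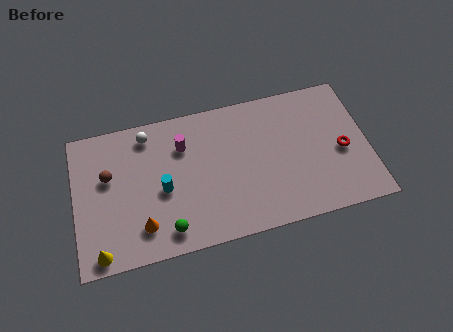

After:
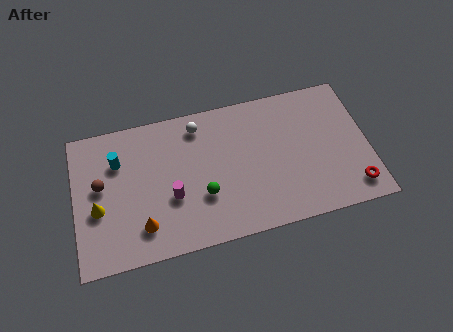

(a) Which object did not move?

the orange cone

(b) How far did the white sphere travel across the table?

2.5

From (3.7, 6.5) to (6.2, 6.4), the white sphere covered √(2.5² + 0.1²) ≈ 2.5 units.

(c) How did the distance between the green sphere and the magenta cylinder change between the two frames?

-2.9

They were about 4.4 units apart before and 1.5 after — 2.9 units closer together.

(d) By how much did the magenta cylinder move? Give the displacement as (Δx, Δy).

(-0.7, -2.6)

From the two frames, the magenta cylinder sits at roughly (5.4, 5.5) before and (4.7, 2.9) after.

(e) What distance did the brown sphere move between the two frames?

0.6

From (1.7, 4.7) to (1.3, 4.3), the brown sphere covered √(0.4² + 0.4²) ≈ 0.6 units.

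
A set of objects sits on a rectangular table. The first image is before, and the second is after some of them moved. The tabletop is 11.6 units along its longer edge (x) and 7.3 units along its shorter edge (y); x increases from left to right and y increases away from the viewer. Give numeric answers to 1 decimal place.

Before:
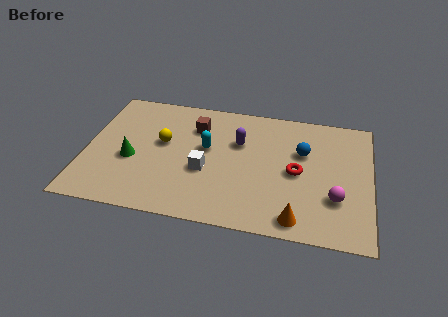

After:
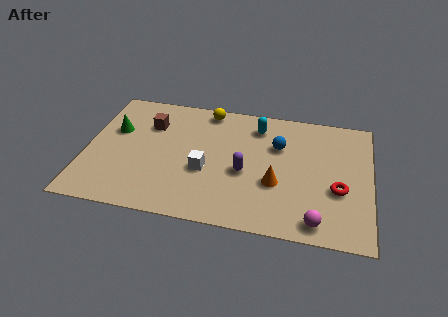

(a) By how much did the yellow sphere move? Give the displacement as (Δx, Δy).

(1.7, 2.3)

The yellow sphere was at about (3.1, 4.2) and moved to about (4.8, 6.5).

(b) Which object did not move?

the white cube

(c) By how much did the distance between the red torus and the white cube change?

+1.7

They were about 3.7 units apart before and 5.4 after — 1.7 units further apart.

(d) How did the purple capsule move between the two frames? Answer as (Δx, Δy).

(0.3, -1.7)

From the two frames, the purple capsule sits at roughly (6.2, 4.8) before and (6.5, 3.1) after.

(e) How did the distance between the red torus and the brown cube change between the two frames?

+3.6

The distance was about 4.6 in the first image and 8.2 in the second, so they moved 3.6 units further apart.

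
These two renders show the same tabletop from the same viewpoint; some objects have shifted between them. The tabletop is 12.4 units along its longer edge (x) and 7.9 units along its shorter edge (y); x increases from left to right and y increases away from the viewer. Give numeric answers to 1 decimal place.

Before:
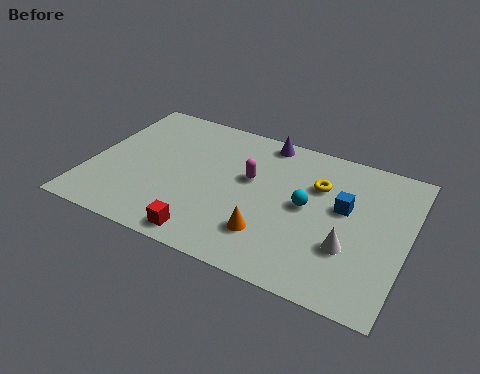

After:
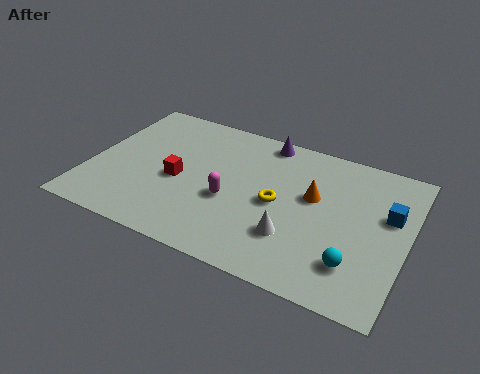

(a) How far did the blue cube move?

1.7

The blue cube moved from about (9.9, 4.6) to (11.6, 4.9), a distance of √(1.7² + 0.3²) ≈ 1.7.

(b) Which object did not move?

the purple cone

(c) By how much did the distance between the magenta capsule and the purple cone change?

+1.6

Before: roughly 2.4 units apart; after: 4.0. That's 1.6 units further apart.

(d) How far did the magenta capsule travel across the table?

1.6

From (6.2, 4.7) to (5.6, 3.2), the magenta capsule covered √(0.6² + 1.5²) ≈ 1.6 units.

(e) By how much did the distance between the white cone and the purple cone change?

-0.8

Before: roughly 5.9 units apart; after: 5.1. That's 0.8 units closer together.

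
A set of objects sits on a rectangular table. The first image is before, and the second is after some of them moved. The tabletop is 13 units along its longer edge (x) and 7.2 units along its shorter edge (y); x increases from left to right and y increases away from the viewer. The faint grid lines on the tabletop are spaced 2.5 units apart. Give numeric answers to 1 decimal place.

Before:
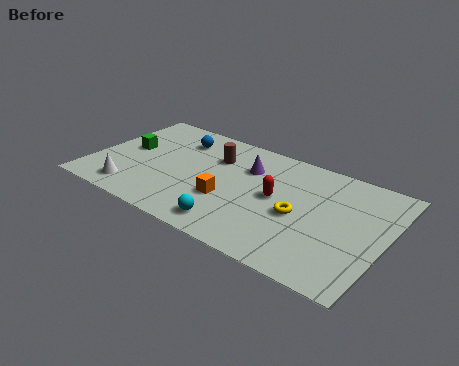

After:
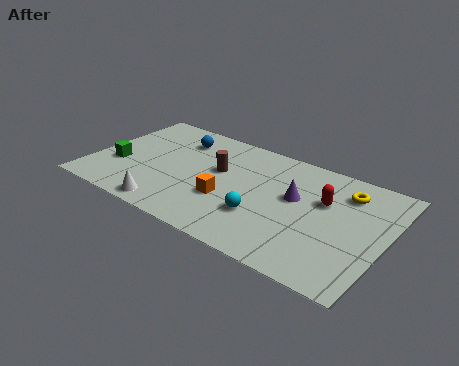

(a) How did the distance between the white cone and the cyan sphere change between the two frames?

-0.4

The distance was about 4.6 in the first image and 4.2 in the second, so they moved 0.4 units closer together.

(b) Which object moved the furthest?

the yellow torus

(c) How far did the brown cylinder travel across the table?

0.9

The brown cylinder was near (5.2, 5.1) before and (5.5, 4.3) after, so it travelled √(0.3² + 0.8²) ≈ 0.9 units.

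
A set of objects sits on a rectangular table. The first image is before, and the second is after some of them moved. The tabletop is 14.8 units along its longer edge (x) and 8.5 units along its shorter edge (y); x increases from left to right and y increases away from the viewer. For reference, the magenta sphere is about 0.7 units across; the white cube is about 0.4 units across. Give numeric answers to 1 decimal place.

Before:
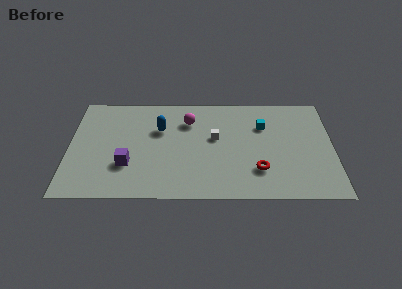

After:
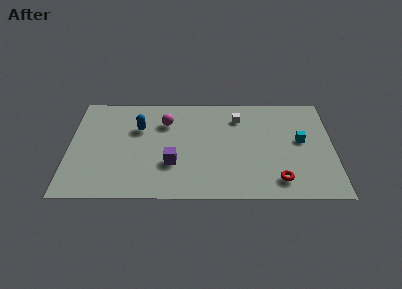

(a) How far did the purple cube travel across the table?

2.5

The purple cube moved from about (3.3, 2.7) to (5.8, 2.8), a distance of √(2.5² + 0.1²) ≈ 2.5.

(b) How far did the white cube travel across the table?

2.1

From (8.2, 4.9) to (9.5, 6.6), the white cube covered √(1.3² + 1.7²) ≈ 2.1 units.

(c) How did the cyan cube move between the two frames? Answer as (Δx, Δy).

(2.1, -1.2)

From the two frames, the cyan cube sits at roughly (10.9, 5.9) before and (13.0, 4.7) after.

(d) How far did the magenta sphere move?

1.3

The magenta sphere moved from about (6.7, 6.3) to (5.4, 6.2), a distance of √(1.3² + 0.1²) ≈ 1.3.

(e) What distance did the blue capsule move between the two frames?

1.2

The blue capsule was near (5.1, 5.6) before and (3.9, 5.7) after, so it travelled √(1.2² + 0.1²) ≈ 1.2 units.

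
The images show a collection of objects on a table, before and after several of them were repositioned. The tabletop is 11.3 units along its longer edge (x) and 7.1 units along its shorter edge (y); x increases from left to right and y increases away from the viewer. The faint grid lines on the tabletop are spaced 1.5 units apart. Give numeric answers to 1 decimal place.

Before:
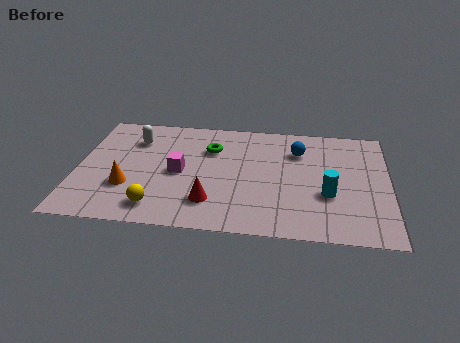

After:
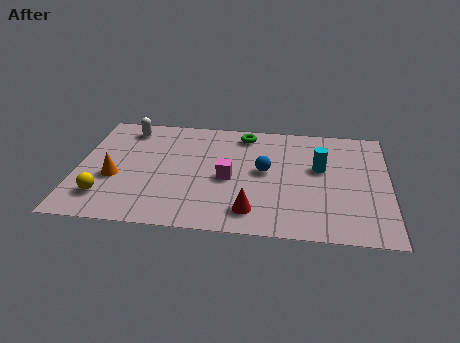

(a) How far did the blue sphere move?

1.8

The blue sphere moved from about (8.0, 5.2) to (6.8, 3.8), a distance of √(1.2² + 1.4²) ≈ 1.8.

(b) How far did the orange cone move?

0.7

The orange cone moved from about (1.9, 2.3) to (1.4, 2.8), a distance of √(0.5² + 0.5²) ≈ 0.7.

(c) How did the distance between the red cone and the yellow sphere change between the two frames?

+3.3

They were about 2.0 units apart before and 5.3 after — 3.3 units further apart.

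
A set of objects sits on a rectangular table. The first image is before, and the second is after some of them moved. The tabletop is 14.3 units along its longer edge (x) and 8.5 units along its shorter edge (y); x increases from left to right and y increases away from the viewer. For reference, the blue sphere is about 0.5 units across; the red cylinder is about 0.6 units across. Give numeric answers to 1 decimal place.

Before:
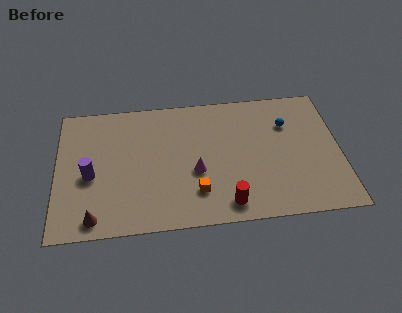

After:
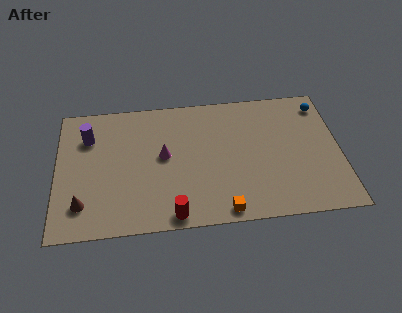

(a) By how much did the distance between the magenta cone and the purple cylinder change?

-1.2

They were about 5.3 units apart before and 4.1 after — 1.2 units closer together.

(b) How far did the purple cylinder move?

2.5

From (1.7, 3.7) to (1.6, 6.2), the purple cylinder covered √(0.1² + 2.5²) ≈ 2.5 units.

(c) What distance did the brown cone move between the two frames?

1.1

From (1.9, 1.0) to (1.3, 1.9), the brown cone covered √(0.6² + 0.9²) ≈ 1.1 units.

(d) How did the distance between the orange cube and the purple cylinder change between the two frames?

+3.1

They were about 5.5 units apart before and 8.6 after — 3.1 units further apart.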